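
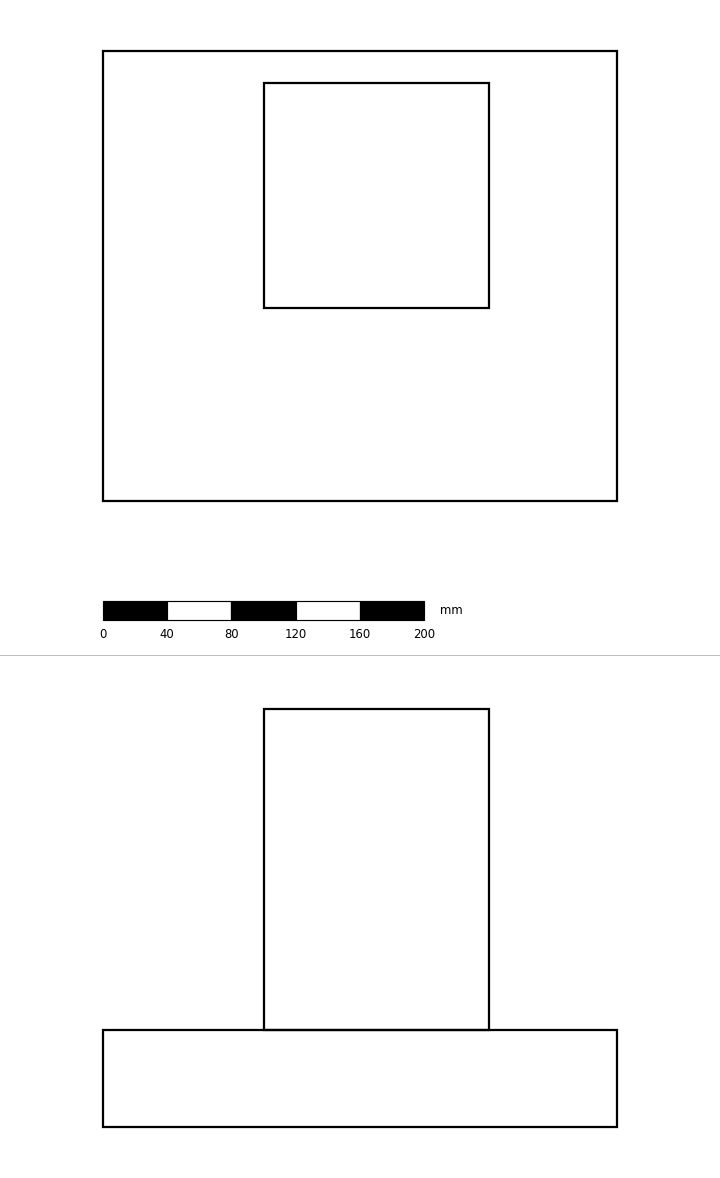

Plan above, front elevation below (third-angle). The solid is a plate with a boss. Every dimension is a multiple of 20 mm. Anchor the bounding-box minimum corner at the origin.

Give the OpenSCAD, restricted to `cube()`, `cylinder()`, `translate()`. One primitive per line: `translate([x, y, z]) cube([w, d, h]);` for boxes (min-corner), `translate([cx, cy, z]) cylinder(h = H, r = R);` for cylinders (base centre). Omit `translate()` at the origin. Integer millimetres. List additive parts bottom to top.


cube([320, 280, 60]);
translate([100, 120, 60]) cube([140, 140, 200]);


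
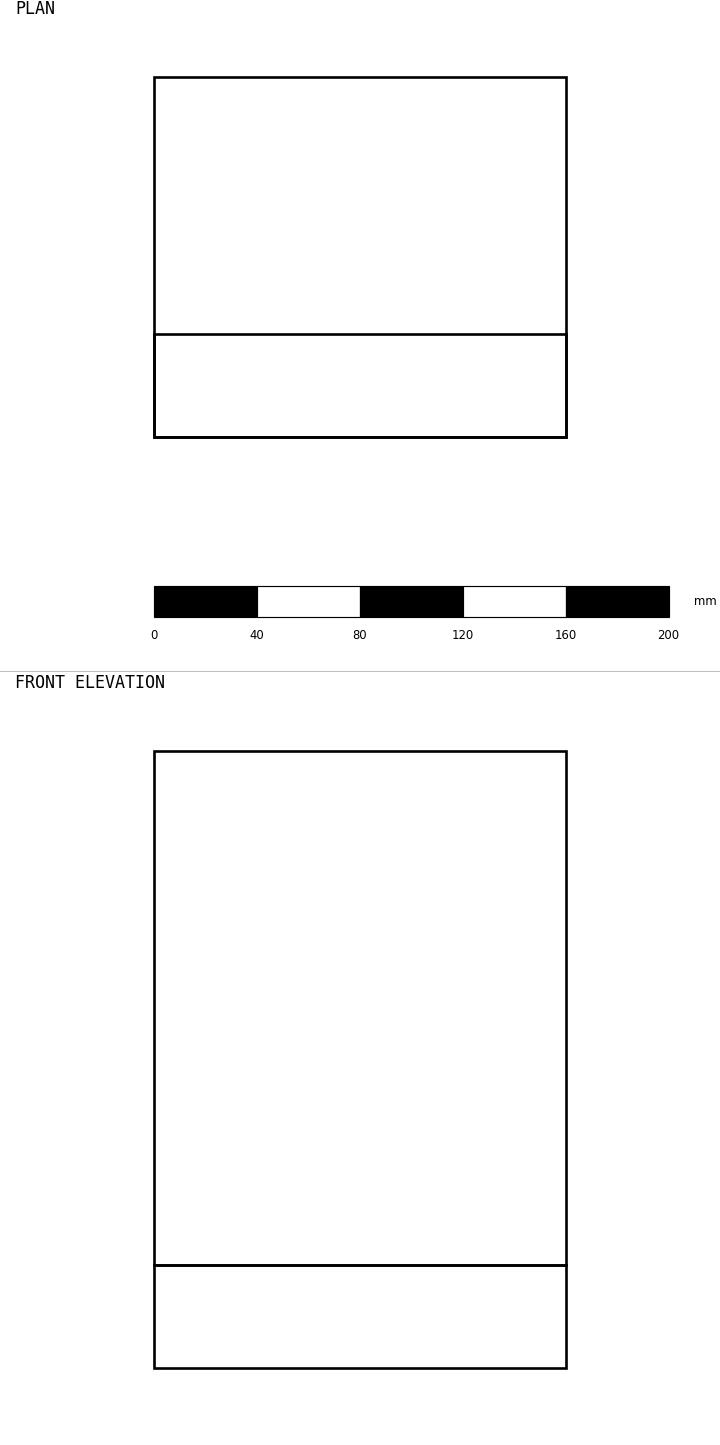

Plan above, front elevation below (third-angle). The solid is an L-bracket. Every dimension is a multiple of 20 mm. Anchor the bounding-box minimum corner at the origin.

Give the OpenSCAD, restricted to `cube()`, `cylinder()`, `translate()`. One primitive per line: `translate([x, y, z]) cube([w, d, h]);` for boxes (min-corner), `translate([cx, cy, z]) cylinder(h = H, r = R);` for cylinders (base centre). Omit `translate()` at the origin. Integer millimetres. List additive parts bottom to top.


cube([160, 140, 40]);
translate([0, 0, 40]) cube([160, 40, 200]);


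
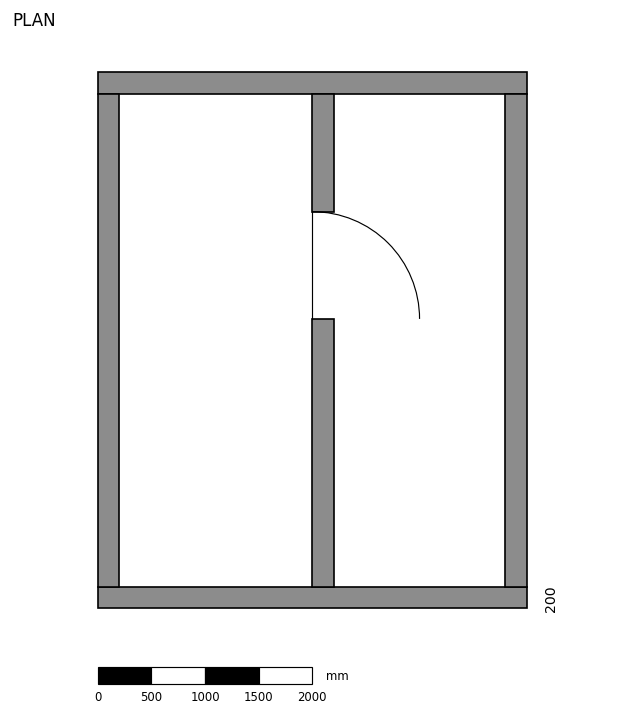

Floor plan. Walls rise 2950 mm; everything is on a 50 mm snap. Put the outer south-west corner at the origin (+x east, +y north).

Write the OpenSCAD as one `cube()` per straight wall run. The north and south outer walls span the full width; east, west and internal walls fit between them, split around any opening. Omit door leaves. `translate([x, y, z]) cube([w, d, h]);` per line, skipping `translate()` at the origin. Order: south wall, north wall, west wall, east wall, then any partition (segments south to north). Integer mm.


cube([4000, 200, 2950]);
translate([0, 4800, 0]) cube([4000, 200, 2950]);
translate([0, 200, 0]) cube([200, 4600, 2950]);
translate([3800, 200, 0]) cube([200, 4600, 2950]);
translate([2000, 200, 0]) cube([200, 2500, 2950]);
translate([2000, 3700, 0]) cube([200, 1100, 2950]);


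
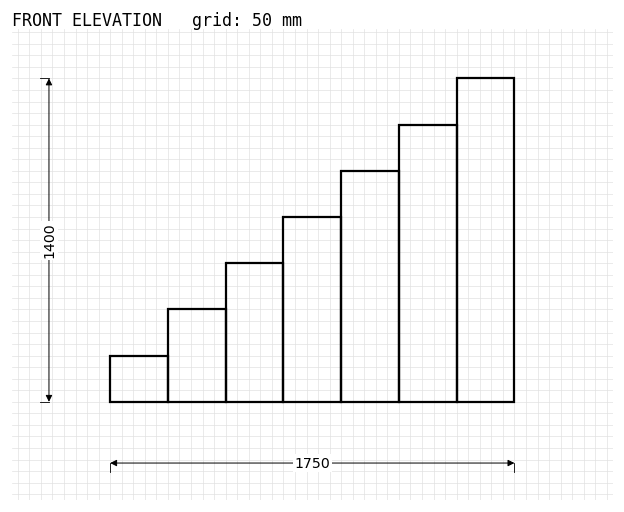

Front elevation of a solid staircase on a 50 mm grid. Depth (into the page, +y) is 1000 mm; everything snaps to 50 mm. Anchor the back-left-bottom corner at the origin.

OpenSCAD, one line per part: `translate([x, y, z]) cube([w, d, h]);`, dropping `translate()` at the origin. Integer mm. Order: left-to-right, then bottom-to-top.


cube([250, 1000, 200]);
translate([250, 0, 0]) cube([250, 1000, 400]);
translate([500, 0, 0]) cube([250, 1000, 600]);
translate([750, 0, 0]) cube([250, 1000, 800]);
translate([1000, 0, 0]) cube([250, 1000, 1000]);
translate([1250, 0, 0]) cube([250, 1000, 1200]);
translate([1500, 0, 0]) cube([250, 1000, 1400]);


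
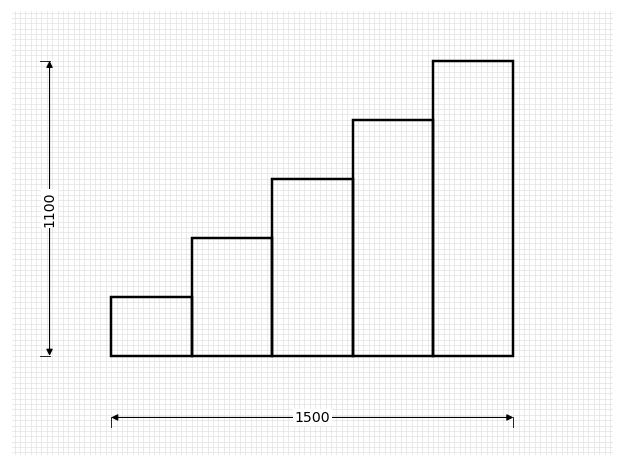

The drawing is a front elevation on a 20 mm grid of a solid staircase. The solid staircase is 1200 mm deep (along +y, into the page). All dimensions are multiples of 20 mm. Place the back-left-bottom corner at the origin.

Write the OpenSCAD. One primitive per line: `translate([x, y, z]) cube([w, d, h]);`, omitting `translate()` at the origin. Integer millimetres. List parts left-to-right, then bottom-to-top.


cube([300, 1200, 220]);
translate([300, 0, 0]) cube([300, 1200, 440]);
translate([600, 0, 0]) cube([300, 1200, 660]);
translate([900, 0, 0]) cube([300, 1200, 880]);
translate([1200, 0, 0]) cube([300, 1200, 1100]);


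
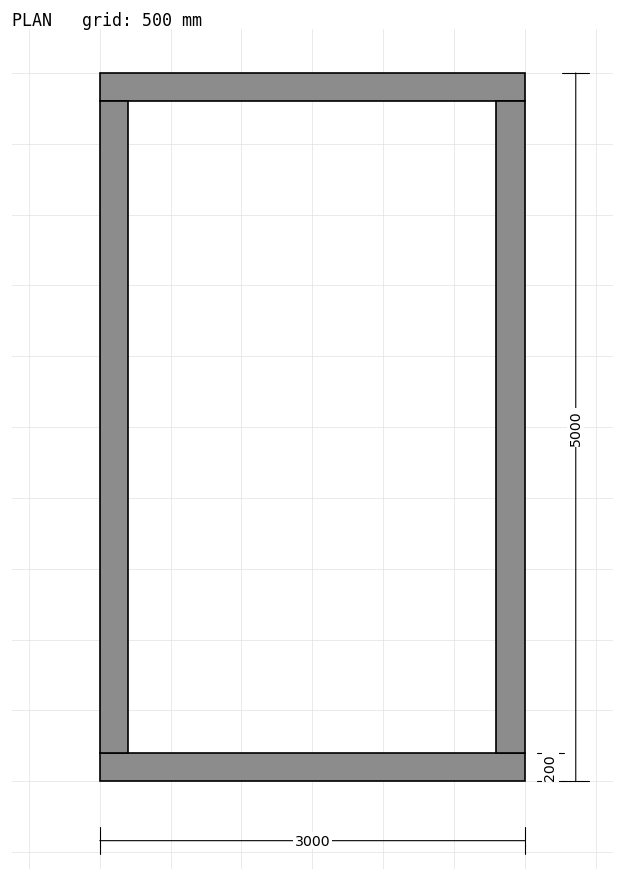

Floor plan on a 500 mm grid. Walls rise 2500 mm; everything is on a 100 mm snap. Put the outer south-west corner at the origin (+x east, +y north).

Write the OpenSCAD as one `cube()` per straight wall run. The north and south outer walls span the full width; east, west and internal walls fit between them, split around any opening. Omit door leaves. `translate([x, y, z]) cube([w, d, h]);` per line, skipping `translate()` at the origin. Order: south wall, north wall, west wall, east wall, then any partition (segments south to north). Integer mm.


cube([3000, 200, 2500]);
translate([0, 4800, 0]) cube([3000, 200, 2500]);
translate([0, 200, 0]) cube([200, 4600, 2500]);
translate([2800, 200, 0]) cube([200, 4600, 2500]);


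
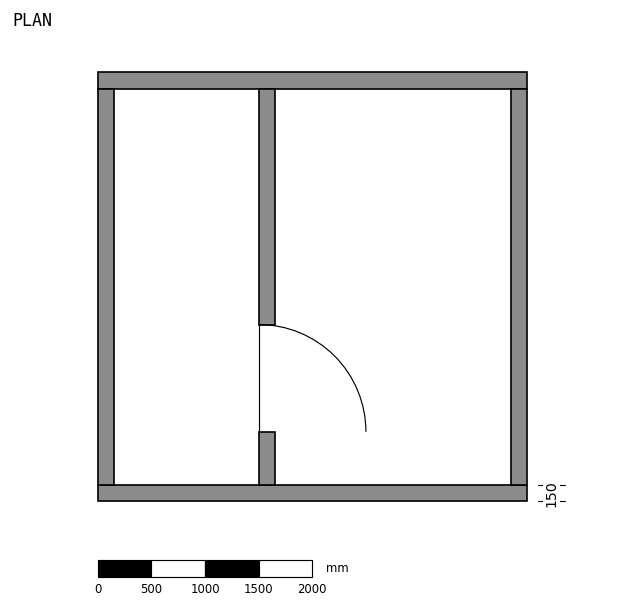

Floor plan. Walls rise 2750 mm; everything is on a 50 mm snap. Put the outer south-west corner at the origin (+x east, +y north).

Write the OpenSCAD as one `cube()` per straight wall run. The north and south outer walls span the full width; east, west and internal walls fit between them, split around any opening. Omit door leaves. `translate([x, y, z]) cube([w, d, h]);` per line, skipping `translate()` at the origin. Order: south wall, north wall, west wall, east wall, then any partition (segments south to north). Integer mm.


cube([4000, 150, 2750]);
translate([0, 3850, 0]) cube([4000, 150, 2750]);
translate([0, 150, 0]) cube([150, 3700, 2750]);
translate([3850, 150, 0]) cube([150, 3700, 2750]);
translate([1500, 150, 0]) cube([150, 500, 2750]);
translate([1500, 1650, 0]) cube([150, 2200, 2750]);


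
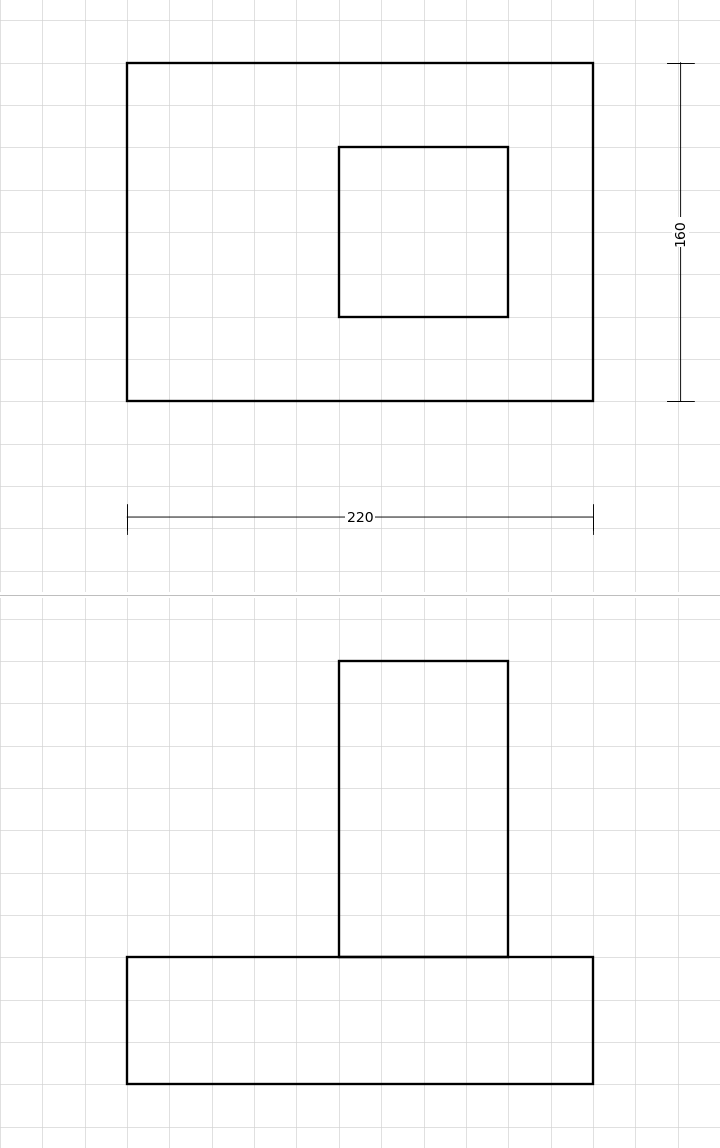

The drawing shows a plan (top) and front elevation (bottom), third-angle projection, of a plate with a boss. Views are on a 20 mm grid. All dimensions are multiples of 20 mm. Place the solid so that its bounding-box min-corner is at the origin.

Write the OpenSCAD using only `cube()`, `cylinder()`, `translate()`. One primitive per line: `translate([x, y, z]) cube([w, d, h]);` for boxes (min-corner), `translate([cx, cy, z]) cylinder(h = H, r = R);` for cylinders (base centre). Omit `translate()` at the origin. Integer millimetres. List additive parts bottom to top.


cube([220, 160, 60]);
translate([100, 40, 60]) cube([80, 80, 140]);


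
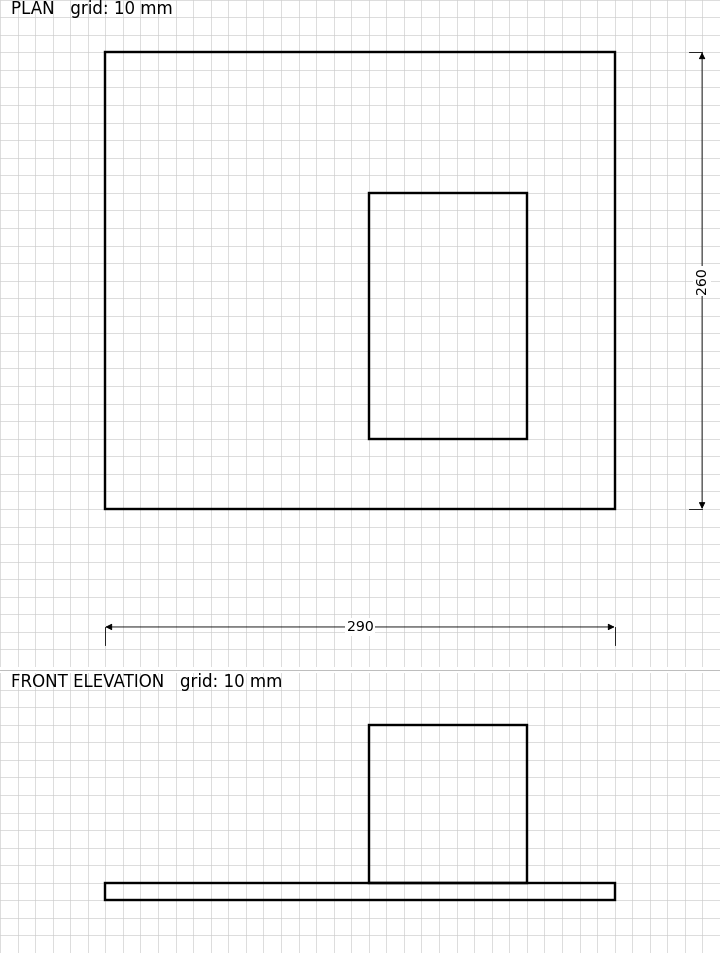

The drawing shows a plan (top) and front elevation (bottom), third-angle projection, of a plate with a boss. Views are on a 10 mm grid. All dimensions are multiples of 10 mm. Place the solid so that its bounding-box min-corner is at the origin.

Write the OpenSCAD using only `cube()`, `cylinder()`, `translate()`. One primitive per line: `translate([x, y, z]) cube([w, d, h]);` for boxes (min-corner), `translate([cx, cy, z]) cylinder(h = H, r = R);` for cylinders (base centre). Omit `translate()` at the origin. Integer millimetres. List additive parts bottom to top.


cube([290, 260, 10]);
translate([150, 40, 10]) cube([90, 140, 90]);


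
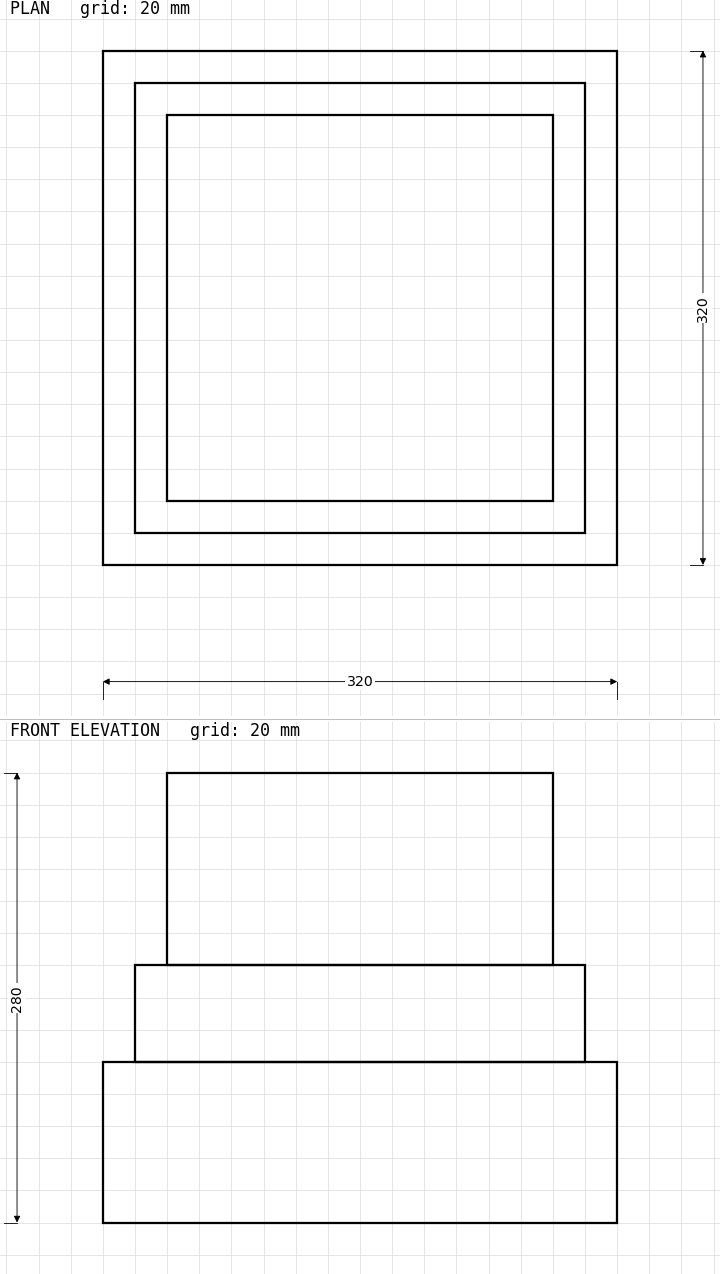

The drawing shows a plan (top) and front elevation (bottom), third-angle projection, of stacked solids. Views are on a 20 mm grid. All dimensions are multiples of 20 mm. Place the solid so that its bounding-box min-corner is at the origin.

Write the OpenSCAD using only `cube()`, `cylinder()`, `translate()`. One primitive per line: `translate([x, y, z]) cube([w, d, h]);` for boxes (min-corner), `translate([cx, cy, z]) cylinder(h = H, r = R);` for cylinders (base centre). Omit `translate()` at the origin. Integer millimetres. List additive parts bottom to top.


cube([320, 320, 100]);
translate([20, 20, 100]) cube([280, 280, 60]);
translate([40, 40, 160]) cube([240, 240, 120]);


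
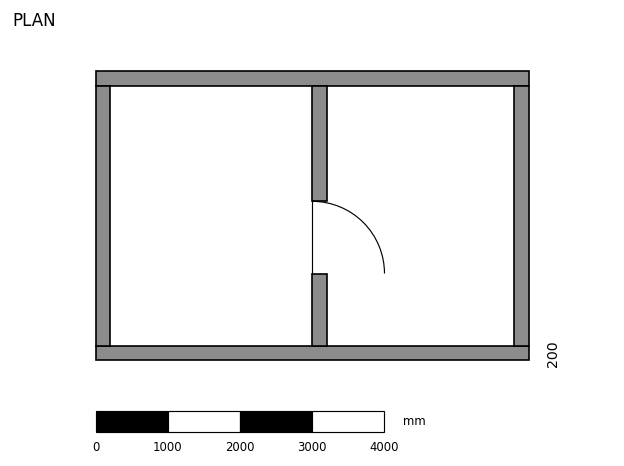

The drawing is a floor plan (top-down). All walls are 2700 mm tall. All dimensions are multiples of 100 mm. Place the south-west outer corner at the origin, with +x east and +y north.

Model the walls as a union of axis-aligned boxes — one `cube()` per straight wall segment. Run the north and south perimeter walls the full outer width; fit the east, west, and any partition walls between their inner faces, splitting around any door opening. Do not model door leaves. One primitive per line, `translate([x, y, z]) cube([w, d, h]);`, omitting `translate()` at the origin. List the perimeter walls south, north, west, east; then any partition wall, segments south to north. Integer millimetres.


cube([6000, 200, 2700]);
translate([0, 3800, 0]) cube([6000, 200, 2700]);
translate([0, 200, 0]) cube([200, 3600, 2700]);
translate([5800, 200, 0]) cube([200, 3600, 2700]);
translate([3000, 200, 0]) cube([200, 1000, 2700]);
translate([3000, 2200, 0]) cube([200, 1600, 2700]);


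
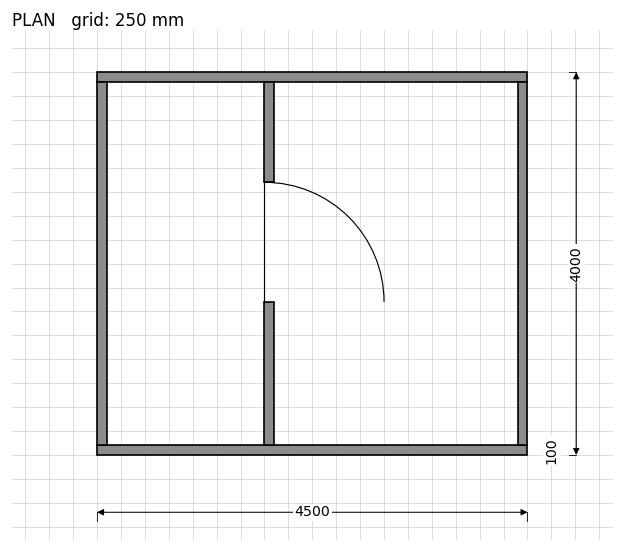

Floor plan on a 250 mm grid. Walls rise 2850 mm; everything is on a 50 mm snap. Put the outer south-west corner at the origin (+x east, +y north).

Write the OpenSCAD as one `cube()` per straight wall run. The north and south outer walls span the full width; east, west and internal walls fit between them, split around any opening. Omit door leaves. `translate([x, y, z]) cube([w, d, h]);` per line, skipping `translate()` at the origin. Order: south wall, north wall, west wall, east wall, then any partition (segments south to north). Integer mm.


cube([4500, 100, 2850]);
translate([0, 3900, 0]) cube([4500, 100, 2850]);
translate([0, 100, 0]) cube([100, 3800, 2850]);
translate([4400, 100, 0]) cube([100, 3800, 2850]);
translate([1750, 100, 0]) cube([100, 1500, 2850]);
translate([1750, 2850, 0]) cube([100, 1050, 2850]);


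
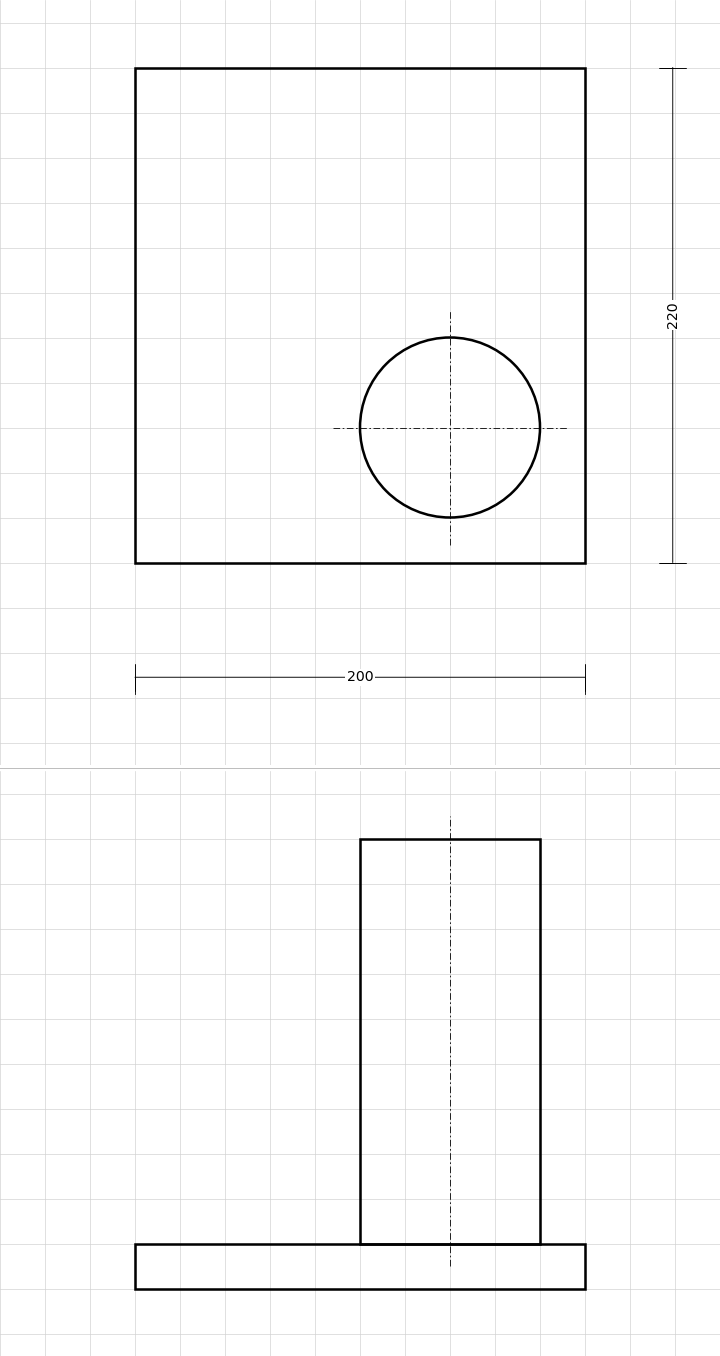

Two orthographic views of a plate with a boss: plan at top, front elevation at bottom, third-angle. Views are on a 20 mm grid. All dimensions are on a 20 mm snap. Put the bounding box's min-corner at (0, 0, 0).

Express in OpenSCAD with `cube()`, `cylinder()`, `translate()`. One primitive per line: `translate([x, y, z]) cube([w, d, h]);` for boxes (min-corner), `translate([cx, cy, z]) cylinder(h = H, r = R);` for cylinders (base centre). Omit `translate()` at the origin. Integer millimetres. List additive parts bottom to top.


cube([200, 220, 20]);
translate([140, 60, 20]) cylinder(h = 180, r = 40);


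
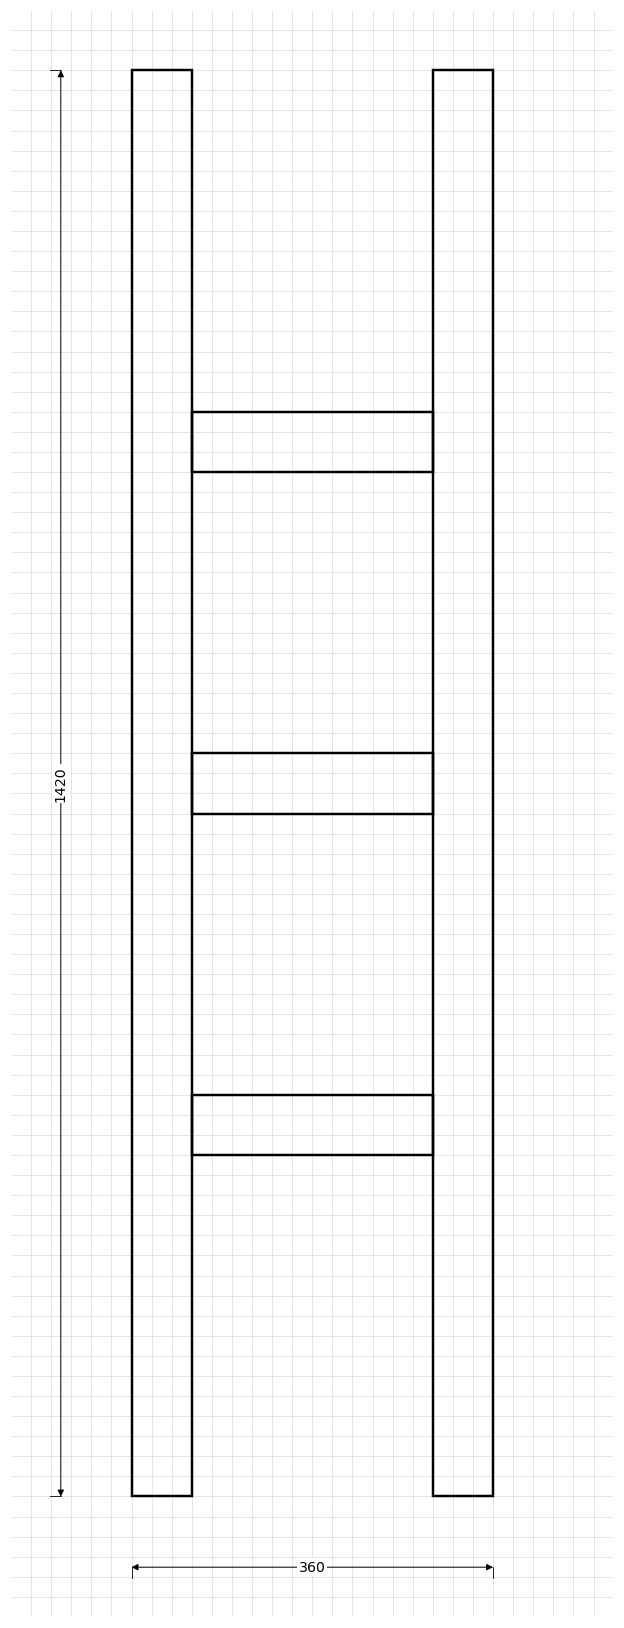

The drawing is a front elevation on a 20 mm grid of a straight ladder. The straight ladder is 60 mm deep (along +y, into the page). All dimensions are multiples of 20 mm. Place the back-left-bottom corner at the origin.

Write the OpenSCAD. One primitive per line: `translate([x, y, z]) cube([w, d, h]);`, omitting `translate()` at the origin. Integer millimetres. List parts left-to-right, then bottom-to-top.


cube([60, 60, 1420]);
translate([60, 0, 340]) cube([240, 60, 60]);
translate([60, 0, 680]) cube([240, 60, 60]);
translate([60, 0, 1020]) cube([240, 60, 60]);
translate([300, 0, 0]) cube([60, 60, 1420]);


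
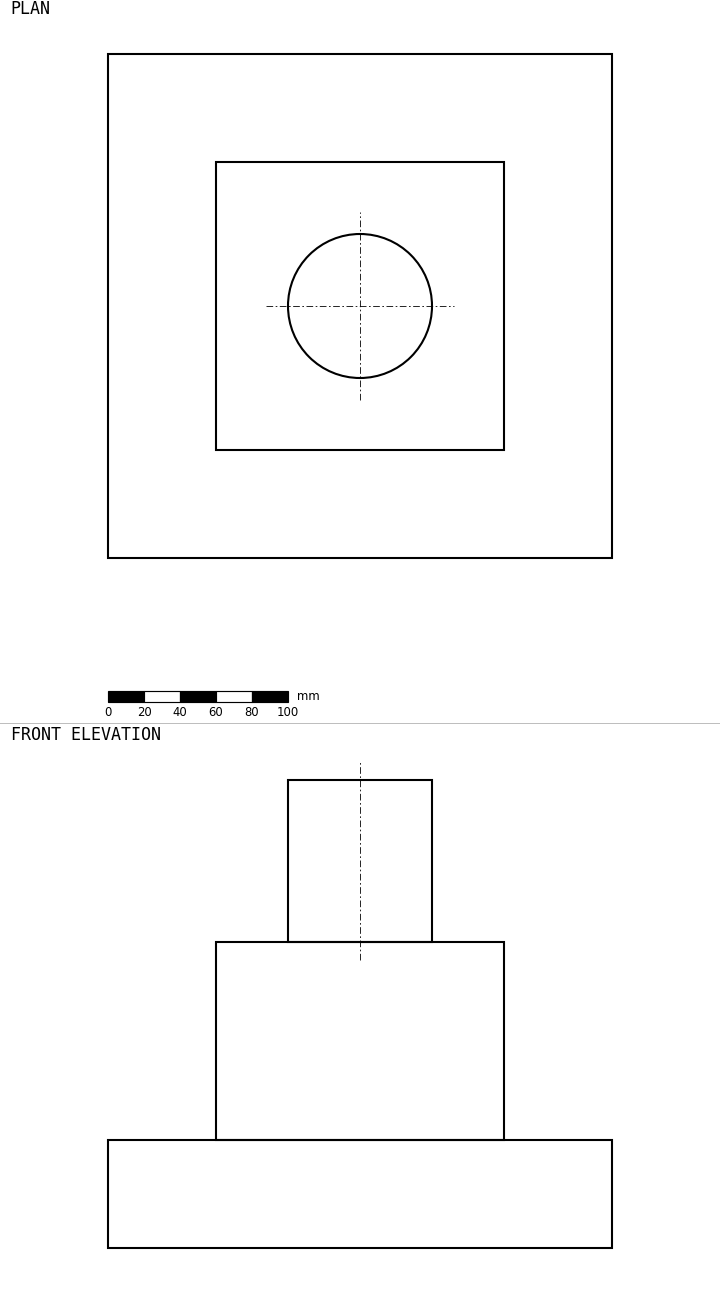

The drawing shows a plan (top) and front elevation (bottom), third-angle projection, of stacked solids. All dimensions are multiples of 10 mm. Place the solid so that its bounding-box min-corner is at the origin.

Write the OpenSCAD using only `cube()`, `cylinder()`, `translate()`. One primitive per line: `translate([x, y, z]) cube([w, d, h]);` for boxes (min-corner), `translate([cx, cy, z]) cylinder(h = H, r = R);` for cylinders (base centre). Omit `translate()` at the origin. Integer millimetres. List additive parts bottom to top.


cube([280, 280, 60]);
translate([60, 60, 60]) cube([160, 160, 110]);
translate([140, 140, 170]) cylinder(h = 90, r = 40);


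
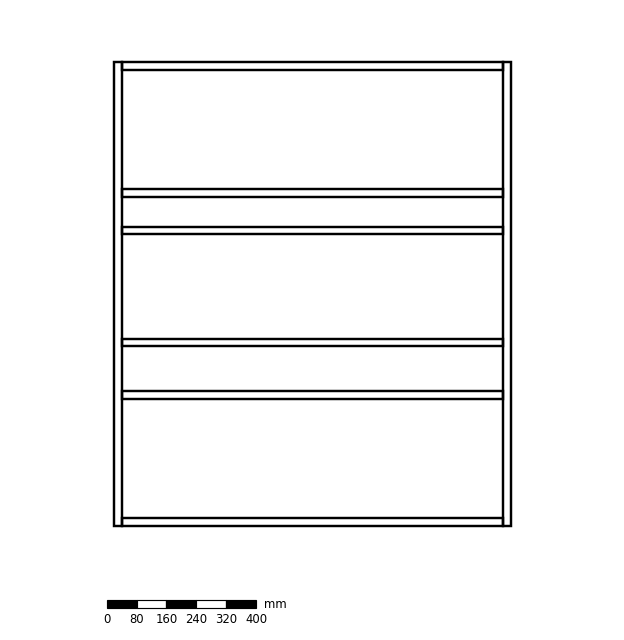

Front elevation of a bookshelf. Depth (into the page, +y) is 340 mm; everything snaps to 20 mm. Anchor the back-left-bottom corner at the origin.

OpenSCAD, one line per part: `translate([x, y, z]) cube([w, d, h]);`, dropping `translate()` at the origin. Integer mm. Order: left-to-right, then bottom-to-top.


cube([20, 340, 1240]);
translate([20, 0, 0]) cube([1020, 340, 20]);
translate([20, 0, 340]) cube([1020, 340, 20]);
translate([20, 0, 480]) cube([1020, 340, 20]);
translate([20, 0, 780]) cube([1020, 340, 20]);
translate([20, 0, 880]) cube([1020, 340, 20]);
translate([20, 0, 1220]) cube([1020, 340, 20]);
translate([1040, 0, 0]) cube([20, 340, 1240]);


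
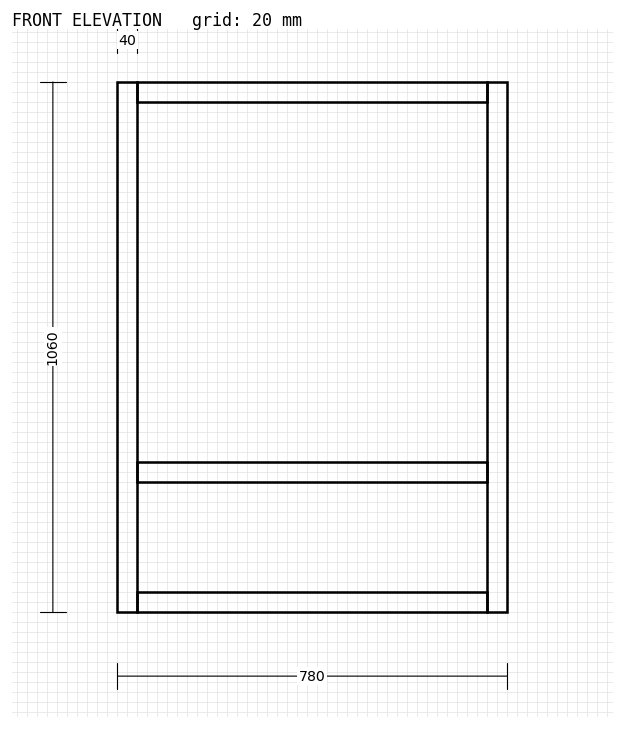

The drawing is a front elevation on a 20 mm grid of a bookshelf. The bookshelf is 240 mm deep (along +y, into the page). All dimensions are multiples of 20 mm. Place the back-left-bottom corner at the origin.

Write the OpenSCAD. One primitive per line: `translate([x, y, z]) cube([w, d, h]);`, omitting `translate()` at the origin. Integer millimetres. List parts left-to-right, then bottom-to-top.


cube([40, 240, 1060]);
translate([40, 0, 0]) cube([700, 240, 40]);
translate([40, 0, 260]) cube([700, 240, 40]);
translate([40, 0, 1020]) cube([700, 240, 40]);
translate([740, 0, 0]) cube([40, 240, 1060]);


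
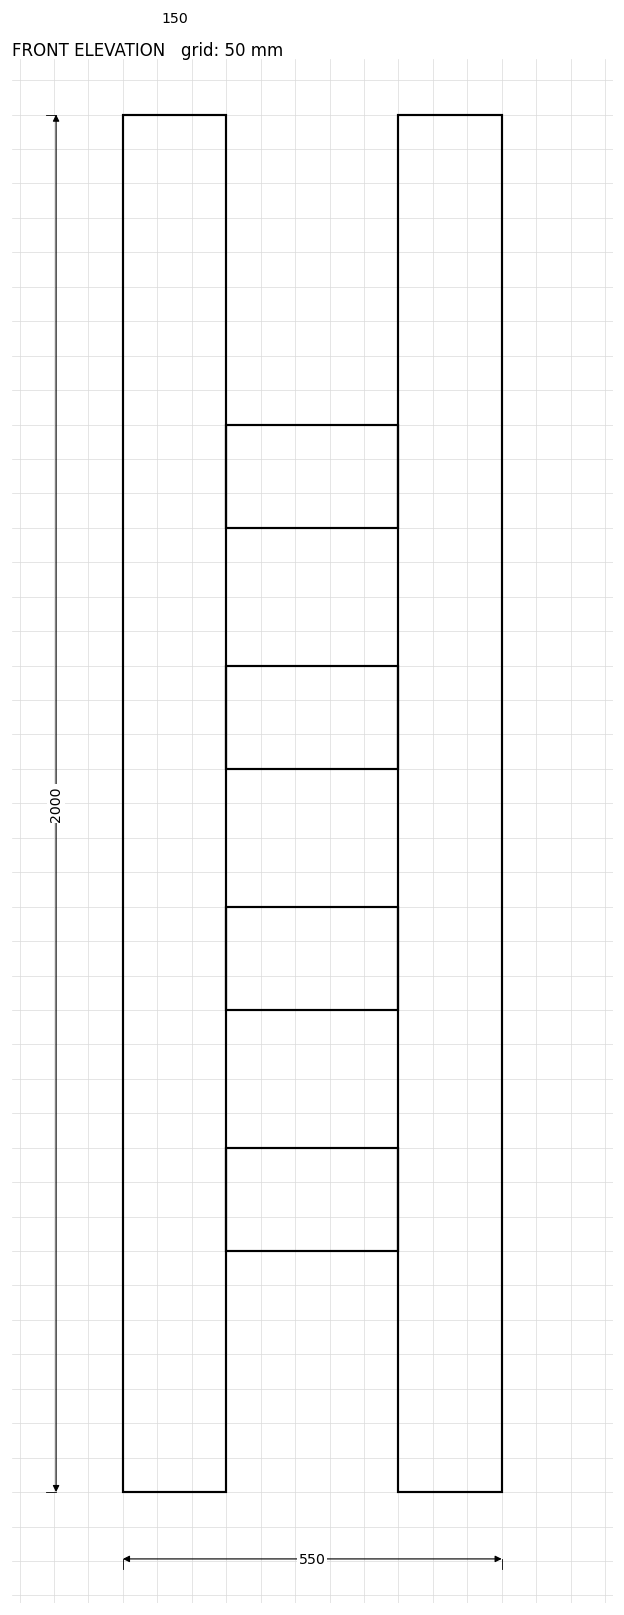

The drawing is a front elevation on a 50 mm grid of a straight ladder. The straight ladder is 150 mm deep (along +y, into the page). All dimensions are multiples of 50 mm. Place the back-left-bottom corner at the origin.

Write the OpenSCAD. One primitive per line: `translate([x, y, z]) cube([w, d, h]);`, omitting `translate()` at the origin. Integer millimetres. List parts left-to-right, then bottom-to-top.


cube([150, 150, 2000]);
translate([150, 0, 350]) cube([250, 150, 150]);
translate([150, 0, 700]) cube([250, 150, 150]);
translate([150, 0, 1050]) cube([250, 150, 150]);
translate([150, 0, 1400]) cube([250, 150, 150]);
translate([400, 0, 0]) cube([150, 150, 2000]);


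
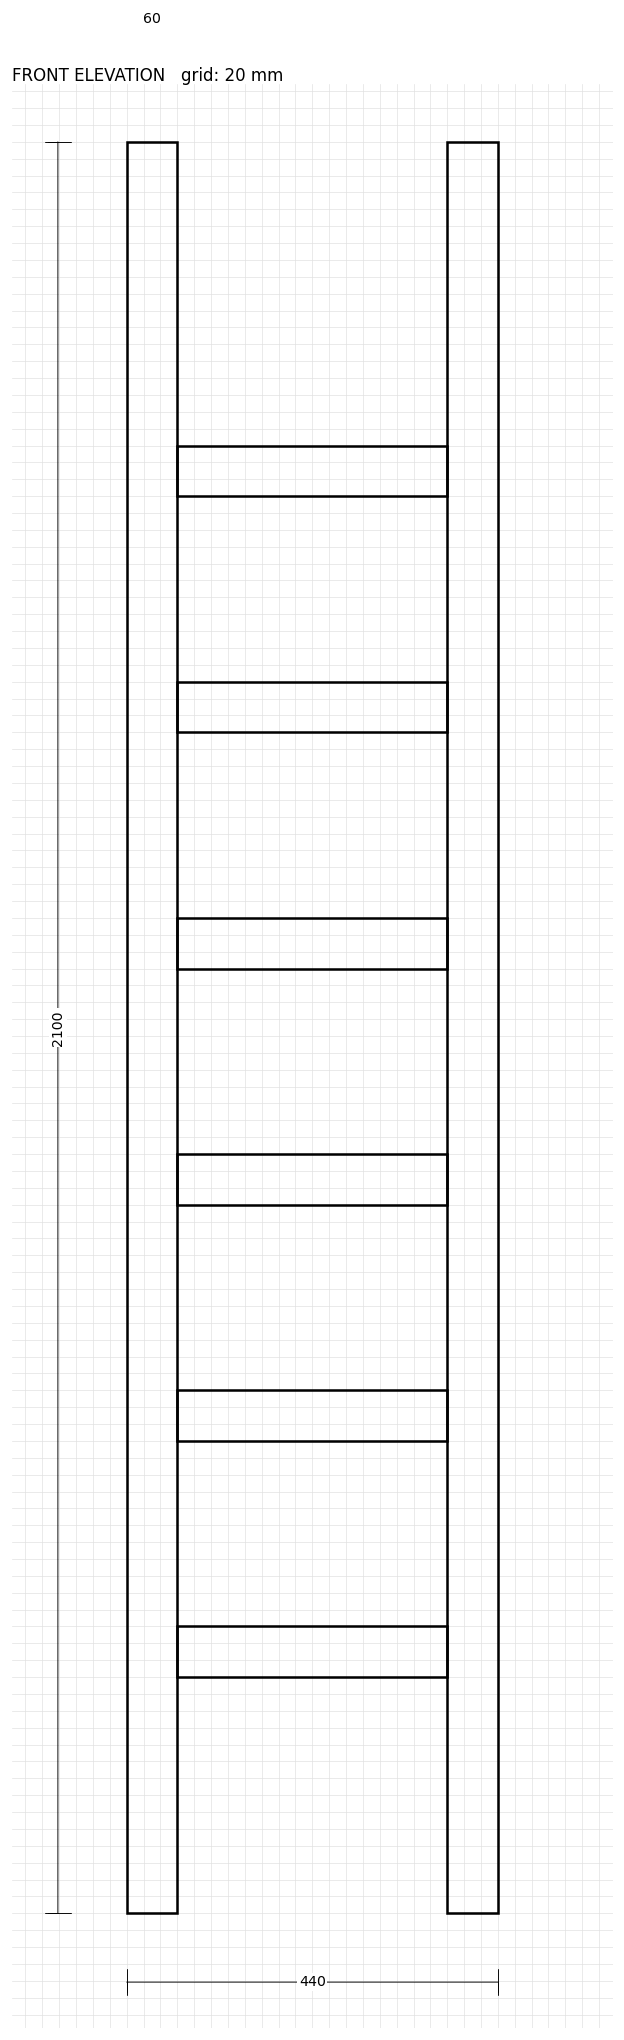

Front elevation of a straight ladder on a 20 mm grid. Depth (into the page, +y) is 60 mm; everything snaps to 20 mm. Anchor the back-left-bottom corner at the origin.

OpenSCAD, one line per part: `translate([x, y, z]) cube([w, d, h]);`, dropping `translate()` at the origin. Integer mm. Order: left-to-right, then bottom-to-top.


cube([60, 60, 2100]);
translate([60, 0, 280]) cube([320, 60, 60]);
translate([60, 0, 560]) cube([320, 60, 60]);
translate([60, 0, 840]) cube([320, 60, 60]);
translate([60, 0, 1120]) cube([320, 60, 60]);
translate([60, 0, 1400]) cube([320, 60, 60]);
translate([60, 0, 1680]) cube([320, 60, 60]);
translate([380, 0, 0]) cube([60, 60, 2100]);


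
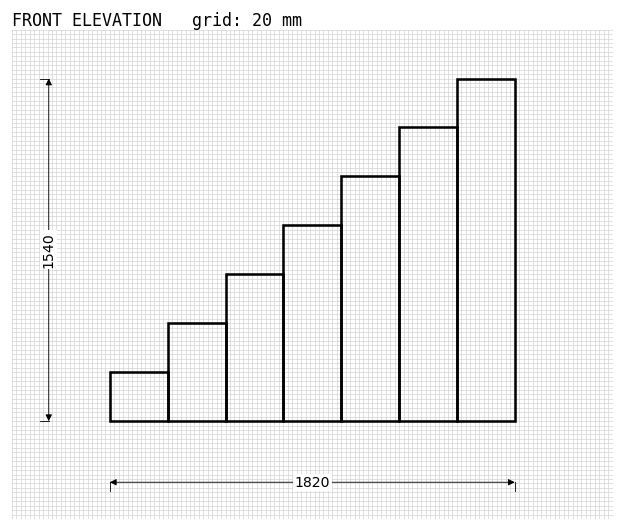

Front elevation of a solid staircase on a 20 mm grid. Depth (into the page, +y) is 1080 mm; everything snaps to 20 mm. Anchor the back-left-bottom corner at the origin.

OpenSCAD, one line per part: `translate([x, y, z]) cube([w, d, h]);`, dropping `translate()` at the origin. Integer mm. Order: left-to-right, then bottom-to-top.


cube([260, 1080, 220]);
translate([260, 0, 0]) cube([260, 1080, 440]);
translate([520, 0, 0]) cube([260, 1080, 660]);
translate([780, 0, 0]) cube([260, 1080, 880]);
translate([1040, 0, 0]) cube([260, 1080, 1100]);
translate([1300, 0, 0]) cube([260, 1080, 1320]);
translate([1560, 0, 0]) cube([260, 1080, 1540]);


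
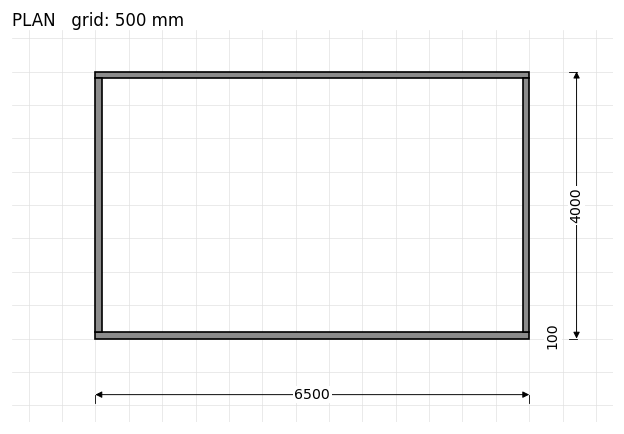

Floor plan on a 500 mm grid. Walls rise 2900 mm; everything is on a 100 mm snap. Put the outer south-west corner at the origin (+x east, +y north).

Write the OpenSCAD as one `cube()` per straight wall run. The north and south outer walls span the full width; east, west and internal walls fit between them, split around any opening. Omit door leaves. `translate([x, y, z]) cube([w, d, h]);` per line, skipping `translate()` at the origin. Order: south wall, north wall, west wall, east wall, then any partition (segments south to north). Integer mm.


cube([6500, 100, 2900]);
translate([0, 3900, 0]) cube([6500, 100, 2900]);
translate([0, 100, 0]) cube([100, 3800, 2900]);
translate([6400, 100, 0]) cube([100, 3800, 2900]);


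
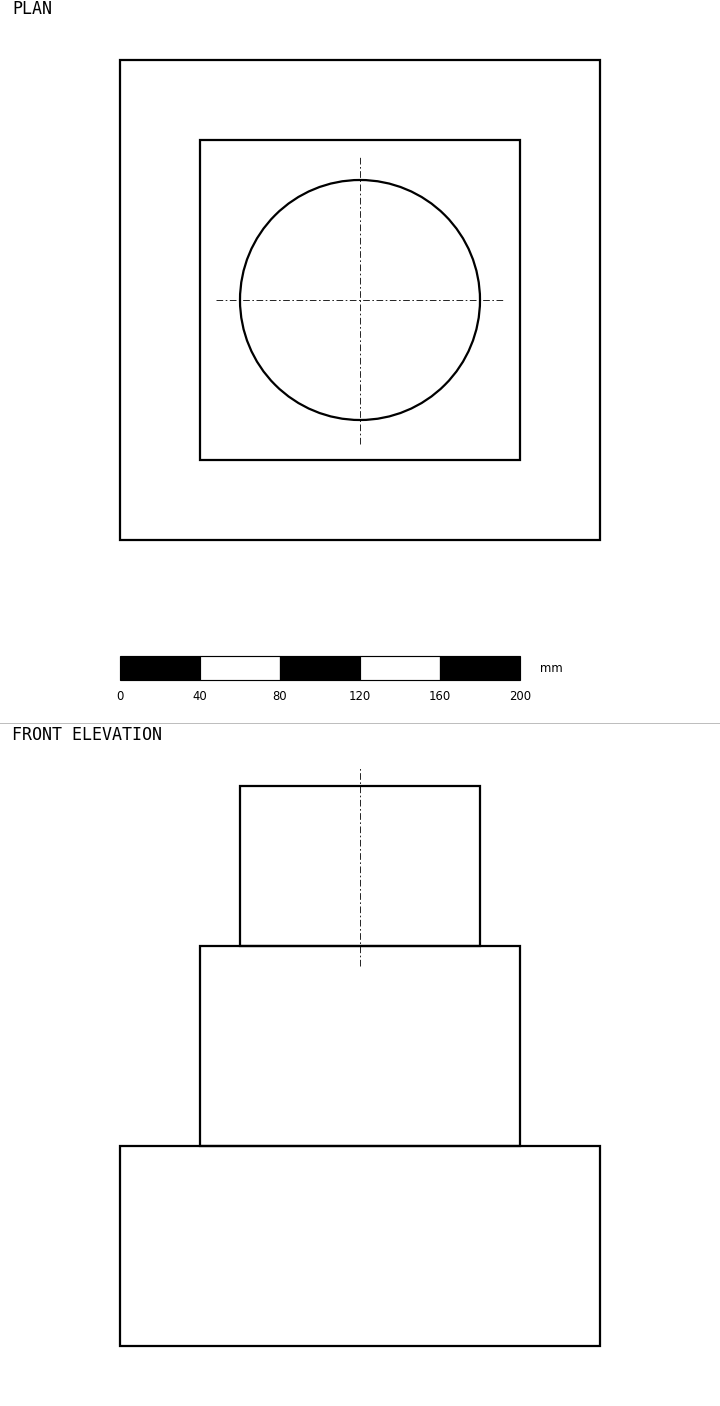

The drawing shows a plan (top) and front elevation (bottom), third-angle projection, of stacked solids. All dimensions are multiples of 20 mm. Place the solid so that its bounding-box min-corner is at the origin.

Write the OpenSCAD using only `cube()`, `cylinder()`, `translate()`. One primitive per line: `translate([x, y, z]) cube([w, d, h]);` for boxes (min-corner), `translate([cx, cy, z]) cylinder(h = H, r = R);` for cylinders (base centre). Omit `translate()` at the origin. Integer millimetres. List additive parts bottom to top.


cube([240, 240, 100]);
translate([40, 40, 100]) cube([160, 160, 100]);
translate([120, 120, 200]) cylinder(h = 80, r = 60);


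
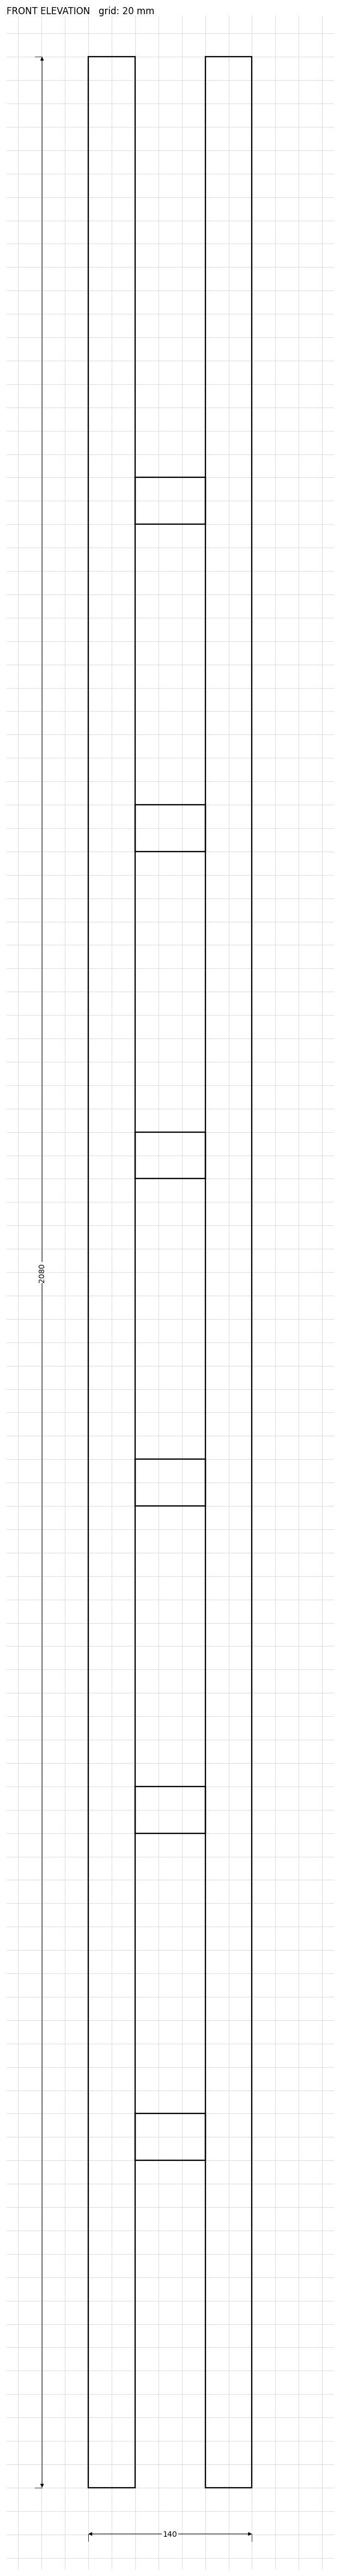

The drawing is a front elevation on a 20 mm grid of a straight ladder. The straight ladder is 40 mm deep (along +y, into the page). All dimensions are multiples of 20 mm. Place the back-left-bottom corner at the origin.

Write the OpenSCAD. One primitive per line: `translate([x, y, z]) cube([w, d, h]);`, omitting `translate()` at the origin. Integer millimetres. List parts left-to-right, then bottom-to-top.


cube([40, 40, 2080]);
translate([40, 0, 280]) cube([60, 40, 40]);
translate([40, 0, 560]) cube([60, 40, 40]);
translate([40, 0, 840]) cube([60, 40, 40]);
translate([40, 0, 1120]) cube([60, 40, 40]);
translate([40, 0, 1400]) cube([60, 40, 40]);
translate([40, 0, 1680]) cube([60, 40, 40]);
translate([100, 0, 0]) cube([40, 40, 2080]);


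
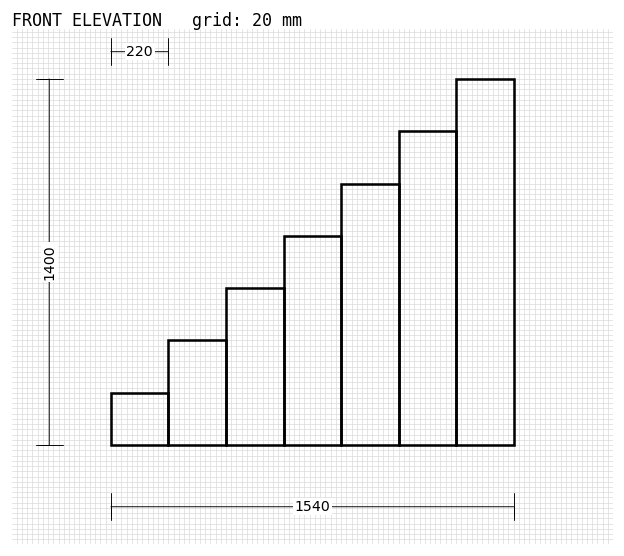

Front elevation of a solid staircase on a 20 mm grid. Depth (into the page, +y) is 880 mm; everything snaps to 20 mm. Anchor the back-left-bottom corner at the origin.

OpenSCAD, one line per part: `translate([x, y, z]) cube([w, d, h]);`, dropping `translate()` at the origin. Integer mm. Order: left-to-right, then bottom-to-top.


cube([220, 880, 200]);
translate([220, 0, 0]) cube([220, 880, 400]);
translate([440, 0, 0]) cube([220, 880, 600]);
translate([660, 0, 0]) cube([220, 880, 800]);
translate([880, 0, 0]) cube([220, 880, 1000]);
translate([1100, 0, 0]) cube([220, 880, 1200]);
translate([1320, 0, 0]) cube([220, 880, 1400]);


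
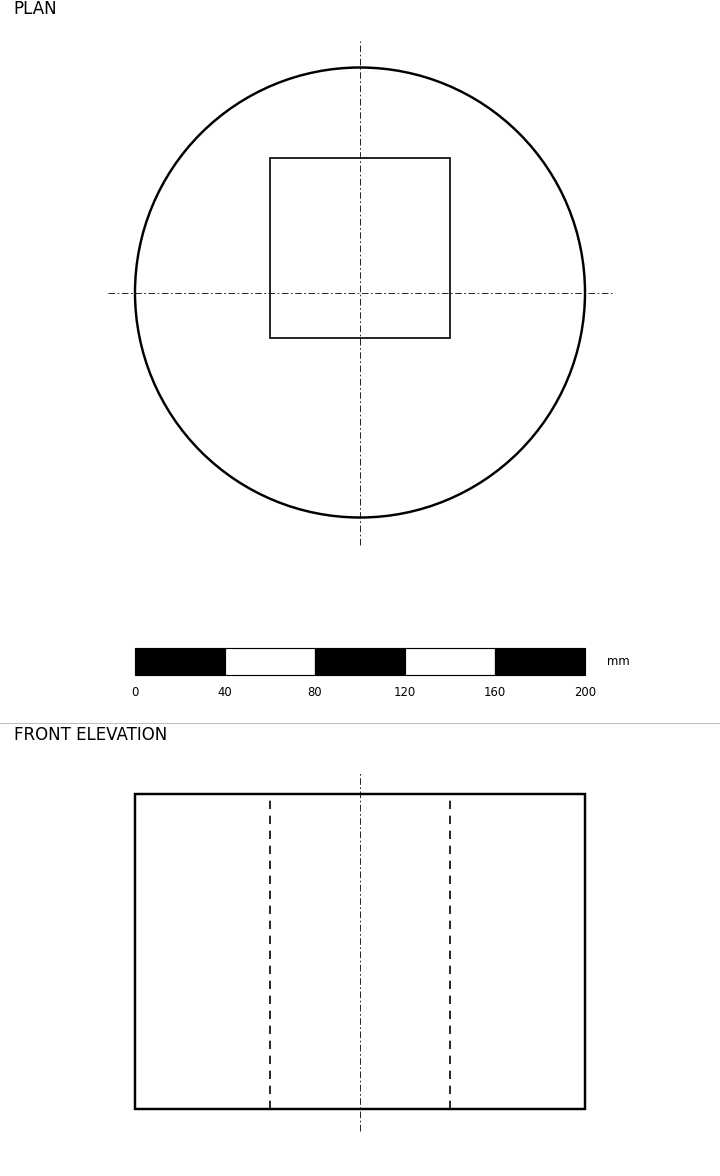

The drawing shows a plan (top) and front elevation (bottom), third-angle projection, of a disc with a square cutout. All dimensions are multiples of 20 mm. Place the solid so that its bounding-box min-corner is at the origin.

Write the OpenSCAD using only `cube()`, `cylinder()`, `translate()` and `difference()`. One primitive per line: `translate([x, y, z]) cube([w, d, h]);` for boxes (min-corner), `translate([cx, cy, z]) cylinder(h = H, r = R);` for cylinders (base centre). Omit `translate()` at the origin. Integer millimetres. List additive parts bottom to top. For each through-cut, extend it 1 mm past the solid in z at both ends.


difference() {
  translate([100, 100, 0]) cylinder(h = 140, r = 100);
  translate([60, 80, -1]) cube([80, 80, 142]);
}


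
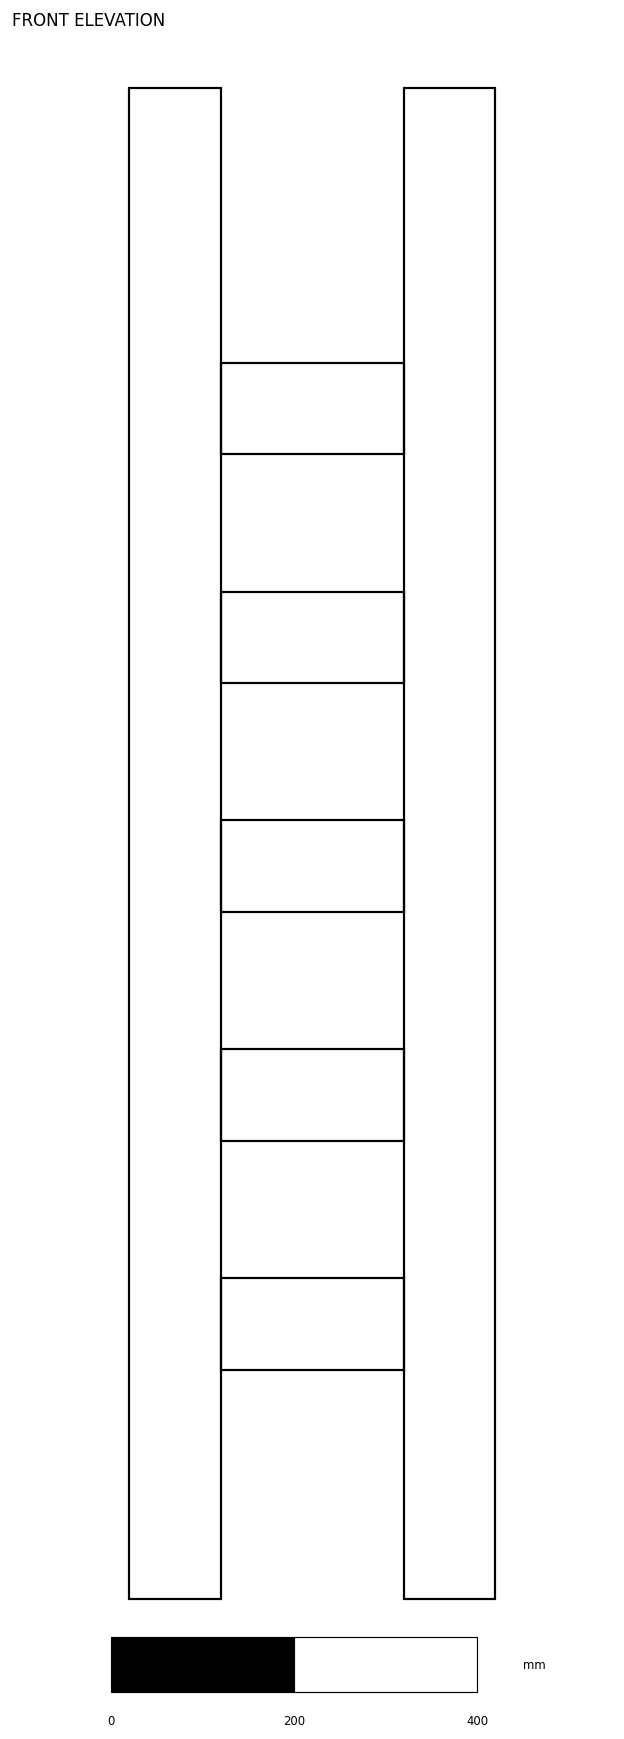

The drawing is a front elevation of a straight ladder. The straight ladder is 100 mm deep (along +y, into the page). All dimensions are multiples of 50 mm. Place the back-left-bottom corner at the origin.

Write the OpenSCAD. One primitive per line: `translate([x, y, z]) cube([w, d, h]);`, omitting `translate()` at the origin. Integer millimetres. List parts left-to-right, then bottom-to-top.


cube([100, 100, 1650]);
translate([100, 0, 250]) cube([200, 100, 100]);
translate([100, 0, 500]) cube([200, 100, 100]);
translate([100, 0, 750]) cube([200, 100, 100]);
translate([100, 0, 1000]) cube([200, 100, 100]);
translate([100, 0, 1250]) cube([200, 100, 100]);
translate([300, 0, 0]) cube([100, 100, 1650]);


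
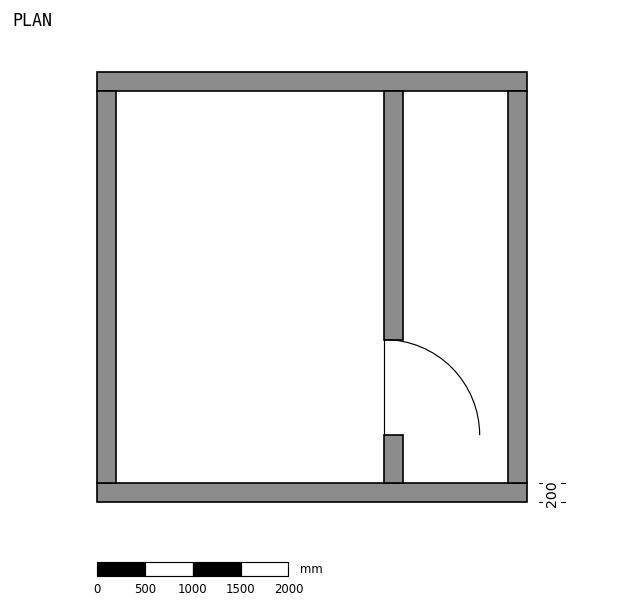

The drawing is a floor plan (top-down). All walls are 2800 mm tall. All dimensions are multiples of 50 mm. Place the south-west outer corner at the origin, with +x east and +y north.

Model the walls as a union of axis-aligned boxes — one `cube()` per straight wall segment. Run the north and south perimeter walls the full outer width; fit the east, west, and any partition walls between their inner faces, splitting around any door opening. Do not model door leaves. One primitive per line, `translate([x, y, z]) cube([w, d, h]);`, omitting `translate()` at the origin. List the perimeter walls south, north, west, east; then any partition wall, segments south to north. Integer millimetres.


cube([4500, 200, 2800]);
translate([0, 4300, 0]) cube([4500, 200, 2800]);
translate([0, 200, 0]) cube([200, 4100, 2800]);
translate([4300, 200, 0]) cube([200, 4100, 2800]);
translate([3000, 200, 0]) cube([200, 500, 2800]);
translate([3000, 1700, 0]) cube([200, 2600, 2800]);


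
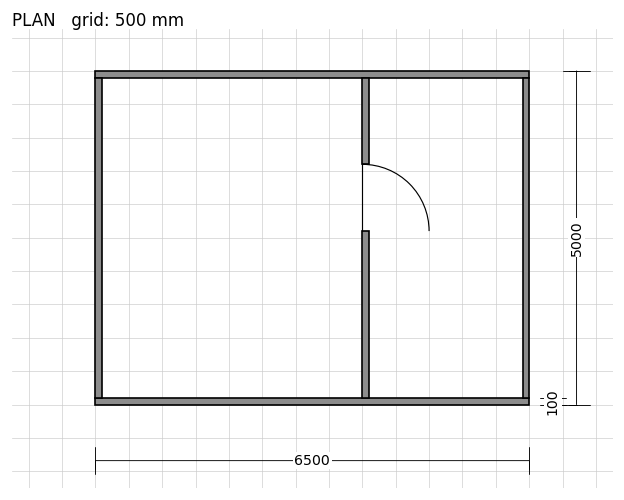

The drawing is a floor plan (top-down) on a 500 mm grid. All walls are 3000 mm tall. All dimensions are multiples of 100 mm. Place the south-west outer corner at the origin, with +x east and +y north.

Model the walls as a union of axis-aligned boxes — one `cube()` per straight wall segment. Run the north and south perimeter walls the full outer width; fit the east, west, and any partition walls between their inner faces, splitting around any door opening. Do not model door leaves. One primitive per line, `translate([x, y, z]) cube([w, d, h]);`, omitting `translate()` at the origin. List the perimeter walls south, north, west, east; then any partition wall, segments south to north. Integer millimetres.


cube([6500, 100, 3000]);
translate([0, 4900, 0]) cube([6500, 100, 3000]);
translate([0, 100, 0]) cube([100, 4800, 3000]);
translate([6400, 100, 0]) cube([100, 4800, 3000]);
translate([4000, 100, 0]) cube([100, 2500, 3000]);
translate([4000, 3600, 0]) cube([100, 1300, 3000]);


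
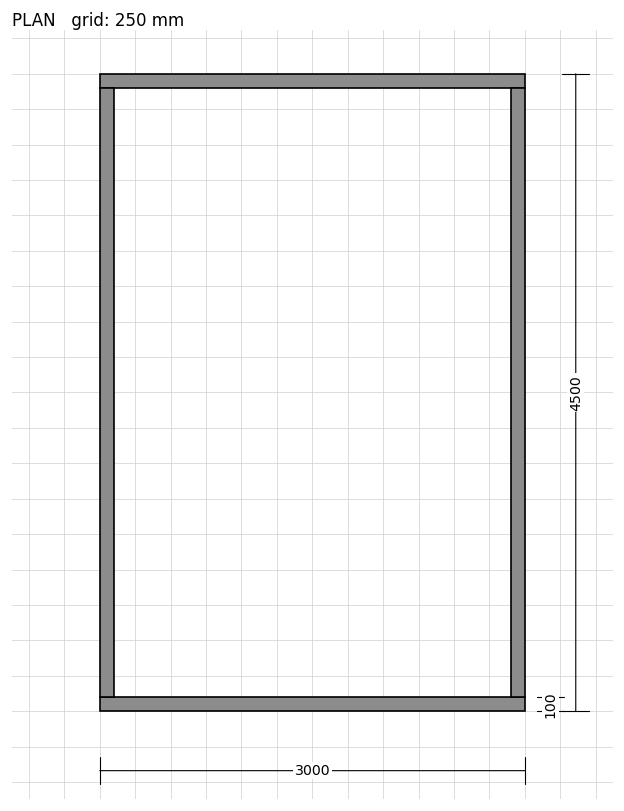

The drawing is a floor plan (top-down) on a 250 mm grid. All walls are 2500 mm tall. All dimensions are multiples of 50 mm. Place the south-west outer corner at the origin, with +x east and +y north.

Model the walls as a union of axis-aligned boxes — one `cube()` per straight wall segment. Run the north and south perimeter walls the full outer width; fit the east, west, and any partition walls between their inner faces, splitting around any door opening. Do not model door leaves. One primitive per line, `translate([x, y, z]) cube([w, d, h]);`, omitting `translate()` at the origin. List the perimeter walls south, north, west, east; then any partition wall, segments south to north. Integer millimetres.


cube([3000, 100, 2500]);
translate([0, 4400, 0]) cube([3000, 100, 2500]);
translate([0, 100, 0]) cube([100, 4300, 2500]);
translate([2900, 100, 0]) cube([100, 4300, 2500]);


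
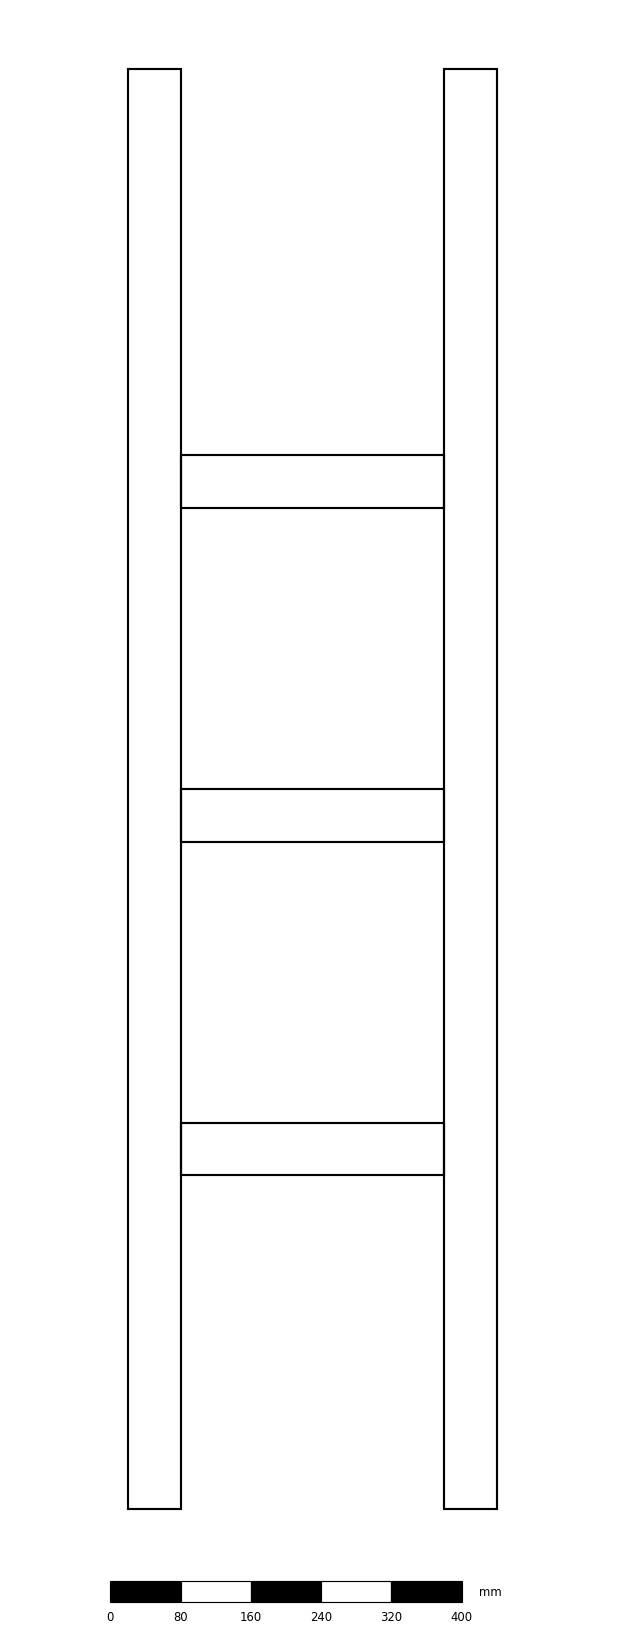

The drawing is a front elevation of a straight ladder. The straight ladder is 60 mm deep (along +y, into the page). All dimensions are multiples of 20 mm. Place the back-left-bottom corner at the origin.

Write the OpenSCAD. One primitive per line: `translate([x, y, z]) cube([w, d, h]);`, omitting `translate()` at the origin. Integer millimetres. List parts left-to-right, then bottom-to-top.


cube([60, 60, 1640]);
translate([60, 0, 380]) cube([300, 60, 60]);
translate([60, 0, 760]) cube([300, 60, 60]);
translate([60, 0, 1140]) cube([300, 60, 60]);
translate([360, 0, 0]) cube([60, 60, 1640]);


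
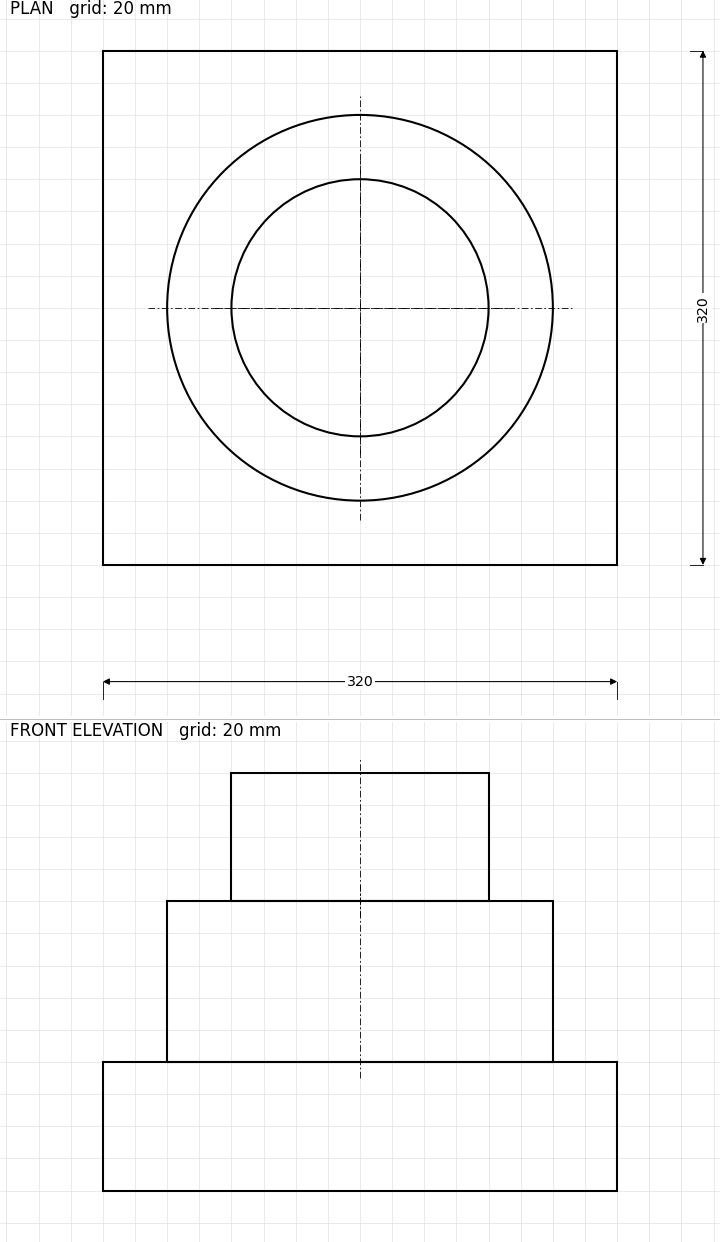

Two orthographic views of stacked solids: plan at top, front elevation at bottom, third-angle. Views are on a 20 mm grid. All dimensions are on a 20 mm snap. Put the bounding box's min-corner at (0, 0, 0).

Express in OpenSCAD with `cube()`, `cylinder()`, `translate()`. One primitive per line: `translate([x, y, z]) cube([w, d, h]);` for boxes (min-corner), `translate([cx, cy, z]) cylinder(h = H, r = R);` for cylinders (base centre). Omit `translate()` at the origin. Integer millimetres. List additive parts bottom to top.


cube([320, 320, 80]);
translate([160, 160, 80]) cylinder(h = 100, r = 120);
translate([160, 160, 180]) cylinder(h = 80, r = 80);


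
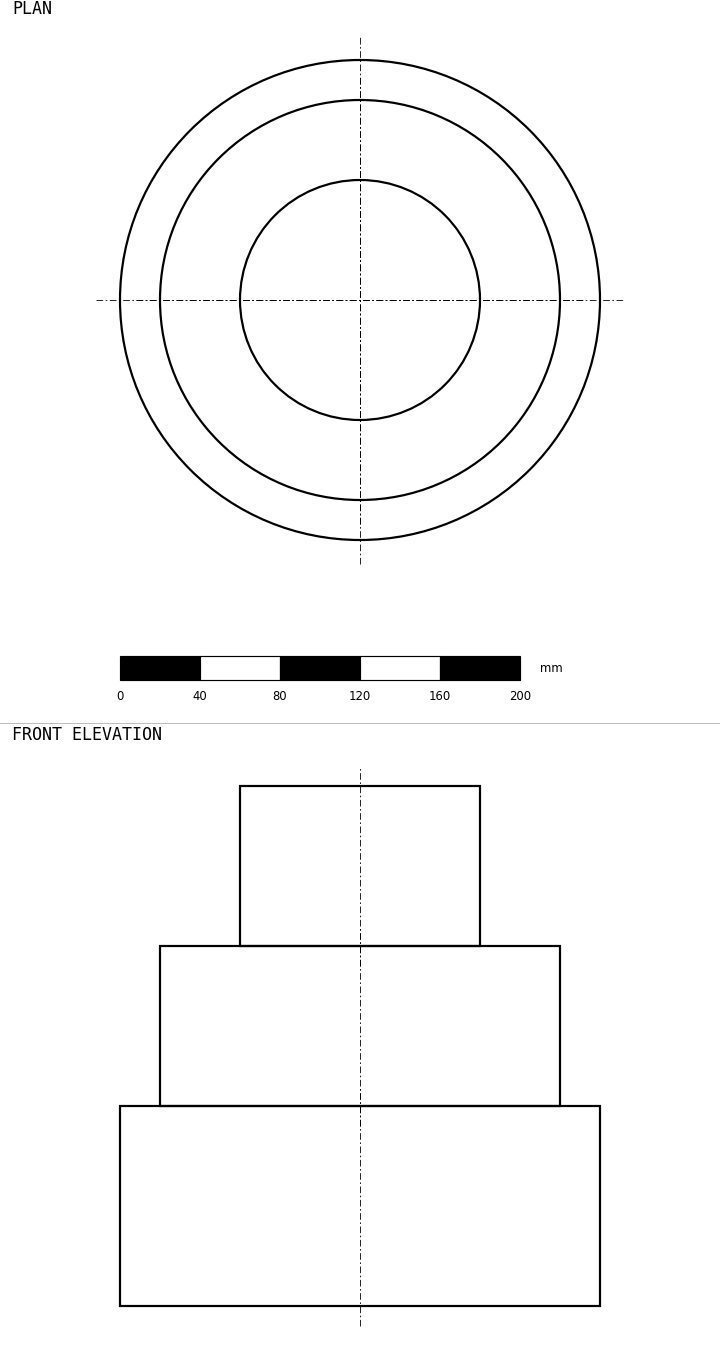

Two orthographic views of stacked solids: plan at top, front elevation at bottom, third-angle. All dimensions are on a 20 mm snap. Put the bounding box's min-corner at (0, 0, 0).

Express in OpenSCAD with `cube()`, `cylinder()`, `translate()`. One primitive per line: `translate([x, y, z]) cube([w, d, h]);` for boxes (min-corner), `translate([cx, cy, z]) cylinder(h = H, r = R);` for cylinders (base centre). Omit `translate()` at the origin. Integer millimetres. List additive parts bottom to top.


translate([120, 120, 0]) cylinder(h = 100, r = 120);
translate([120, 120, 100]) cylinder(h = 80, r = 100);
translate([120, 120, 180]) cylinder(h = 80, r = 60);


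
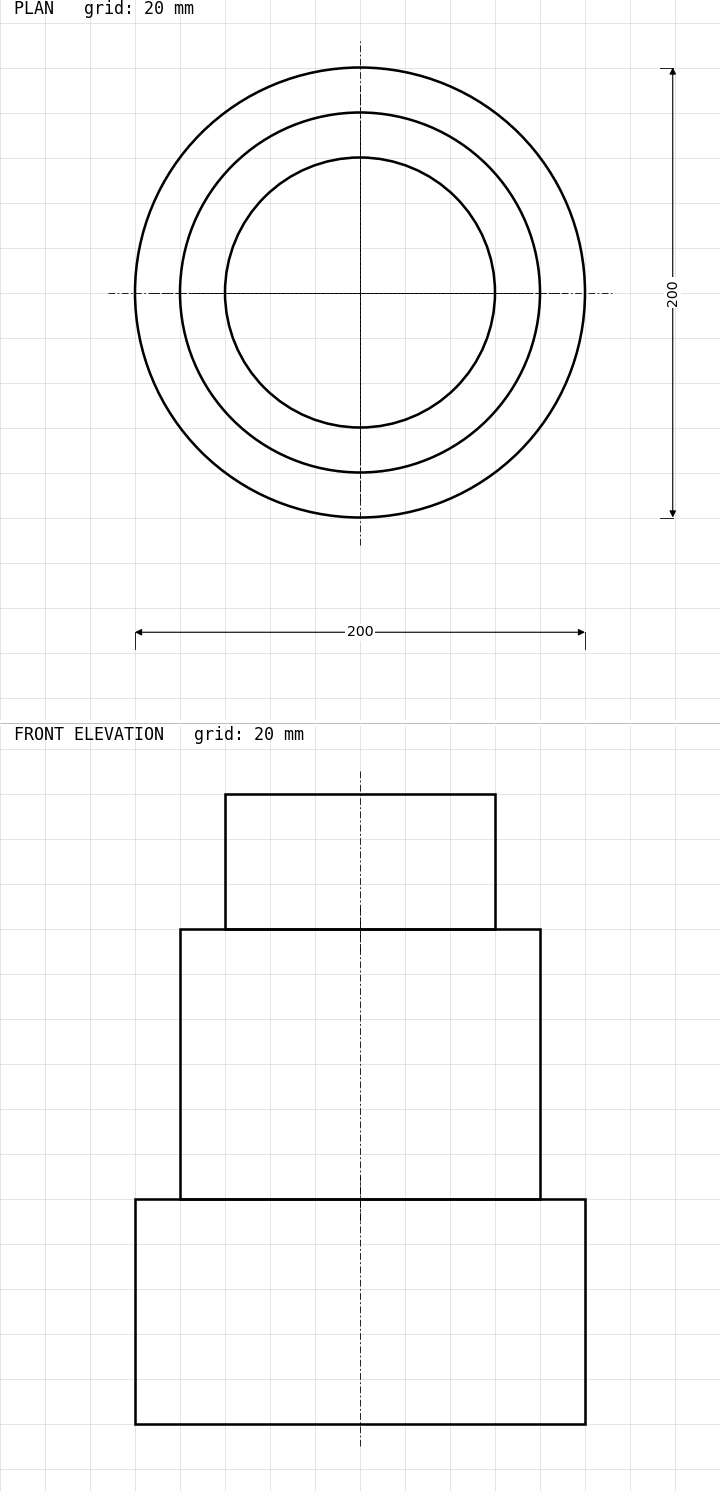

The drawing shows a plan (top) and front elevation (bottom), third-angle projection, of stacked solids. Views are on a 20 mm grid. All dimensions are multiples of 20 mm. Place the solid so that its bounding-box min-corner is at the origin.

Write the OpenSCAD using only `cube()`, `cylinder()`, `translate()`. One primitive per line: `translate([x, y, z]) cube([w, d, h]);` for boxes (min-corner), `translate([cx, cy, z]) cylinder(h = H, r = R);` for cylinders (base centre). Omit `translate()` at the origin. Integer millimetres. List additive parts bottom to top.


translate([100, 100, 0]) cylinder(h = 100, r = 100);
translate([100, 100, 100]) cylinder(h = 120, r = 80);
translate([100, 100, 220]) cylinder(h = 60, r = 60);
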